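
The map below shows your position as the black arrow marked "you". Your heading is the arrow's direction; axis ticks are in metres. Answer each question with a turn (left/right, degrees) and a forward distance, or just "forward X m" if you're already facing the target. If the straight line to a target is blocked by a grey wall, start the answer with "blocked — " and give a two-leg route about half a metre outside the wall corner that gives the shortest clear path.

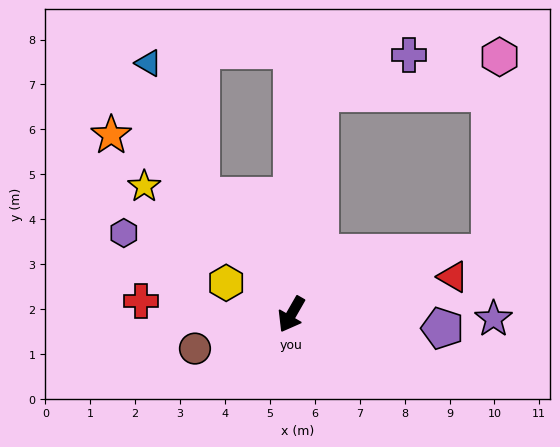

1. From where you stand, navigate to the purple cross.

blocked — turn right 157°, forward 5.0 m, then turn right 60°, forward 2.2 m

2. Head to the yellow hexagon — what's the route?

turn right 86°, forward 1.6 m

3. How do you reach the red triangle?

turn left 133°, forward 3.7 m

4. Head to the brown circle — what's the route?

turn right 41°, forward 2.3 m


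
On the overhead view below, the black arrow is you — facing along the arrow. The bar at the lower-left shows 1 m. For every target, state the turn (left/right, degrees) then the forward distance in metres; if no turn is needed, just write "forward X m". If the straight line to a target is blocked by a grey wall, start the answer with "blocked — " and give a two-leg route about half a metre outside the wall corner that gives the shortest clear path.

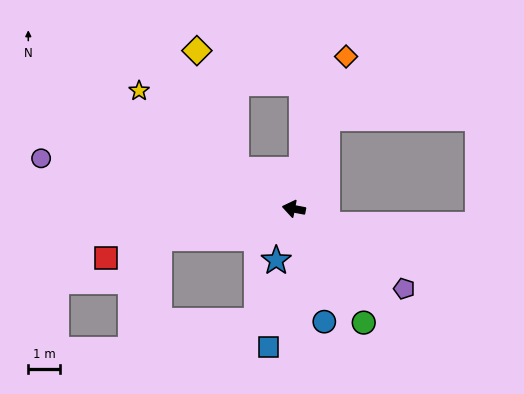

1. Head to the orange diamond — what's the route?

turn right 98°, forward 5.1 m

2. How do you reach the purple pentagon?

turn left 155°, forward 4.3 m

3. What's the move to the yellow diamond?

blocked — turn right 23°, forward 2.2 m, then turn right 38°, forward 4.0 m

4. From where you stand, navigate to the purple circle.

forward 8.2 m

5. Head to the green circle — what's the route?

turn left 132°, forward 4.2 m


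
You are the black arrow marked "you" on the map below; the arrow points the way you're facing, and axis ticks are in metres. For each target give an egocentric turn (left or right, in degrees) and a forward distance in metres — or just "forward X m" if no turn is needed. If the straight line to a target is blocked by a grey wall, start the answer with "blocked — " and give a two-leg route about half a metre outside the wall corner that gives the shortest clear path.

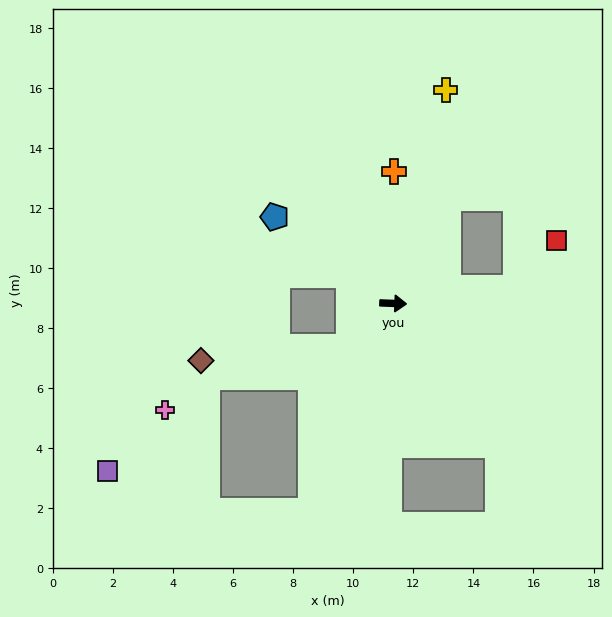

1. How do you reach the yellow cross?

turn left 78°, forward 7.3 m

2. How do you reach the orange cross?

turn left 92°, forward 4.4 m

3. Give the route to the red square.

blocked — turn left 10°, forward 4.1 m, then turn left 41°, forward 2.1 m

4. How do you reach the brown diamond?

blocked — turn right 134°, forward 2.0 m, then turn right 38°, forward 5.0 m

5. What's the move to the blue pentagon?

turn left 146°, forward 4.9 m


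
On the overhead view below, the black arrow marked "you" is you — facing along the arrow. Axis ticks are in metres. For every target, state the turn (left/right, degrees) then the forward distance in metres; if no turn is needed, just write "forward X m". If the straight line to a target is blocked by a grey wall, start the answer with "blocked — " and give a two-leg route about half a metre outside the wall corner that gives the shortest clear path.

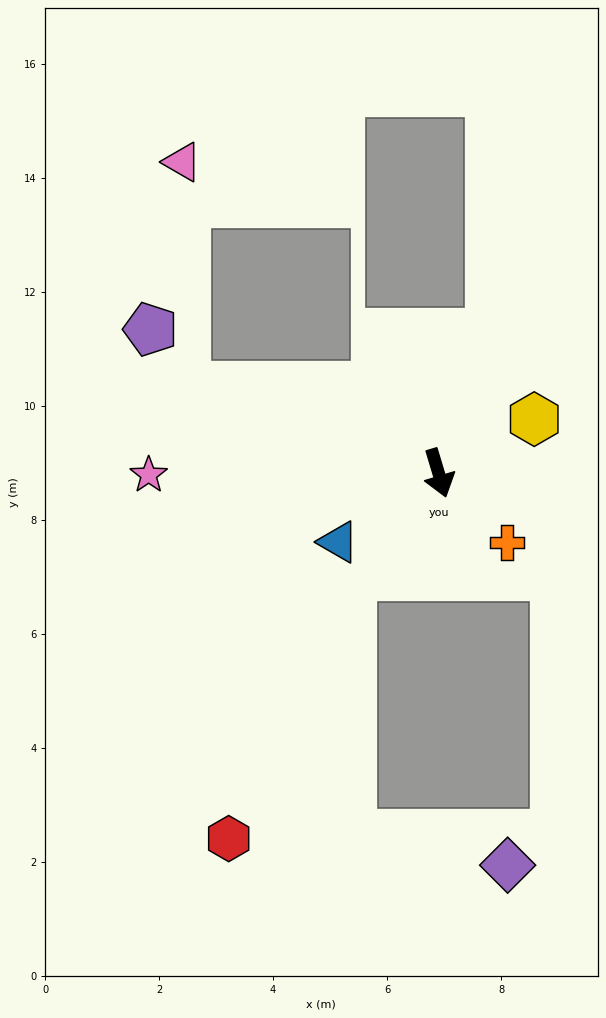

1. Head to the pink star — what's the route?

turn right 106°, forward 5.1 m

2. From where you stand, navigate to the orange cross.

turn left 28°, forward 1.7 m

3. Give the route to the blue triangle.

turn right 72°, forward 2.1 m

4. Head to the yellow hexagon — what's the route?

turn left 103°, forward 1.9 m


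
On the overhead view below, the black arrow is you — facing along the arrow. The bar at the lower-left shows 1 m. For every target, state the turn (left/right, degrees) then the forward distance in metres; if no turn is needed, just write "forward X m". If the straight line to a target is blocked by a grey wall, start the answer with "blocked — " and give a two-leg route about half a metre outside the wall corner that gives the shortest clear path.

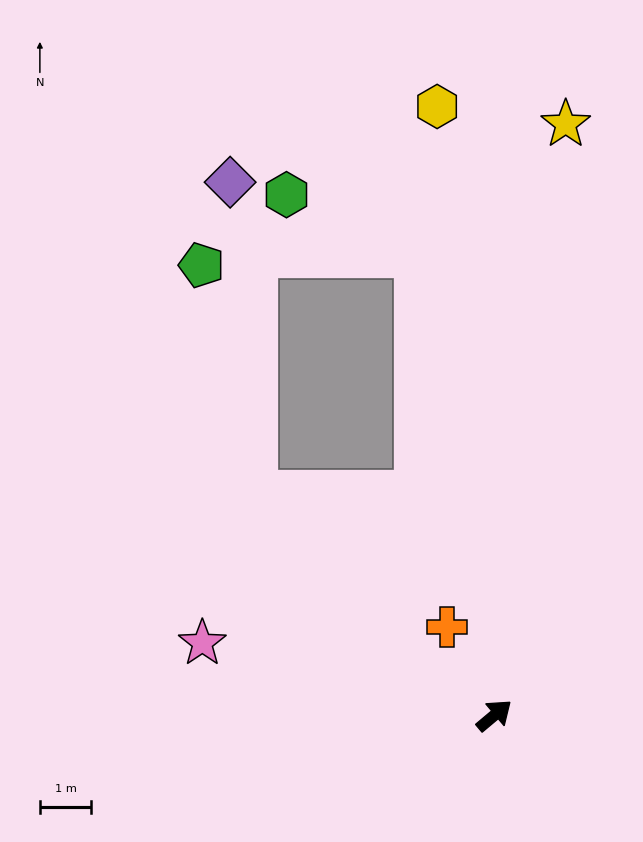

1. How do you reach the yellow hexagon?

turn left 55°, forward 11.9 m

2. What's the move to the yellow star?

turn left 43°, forward 11.6 m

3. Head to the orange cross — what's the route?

turn left 78°, forward 2.0 m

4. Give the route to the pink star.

turn left 126°, forward 5.9 m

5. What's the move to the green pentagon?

blocked — turn left 97°, forward 6.4 m, then turn right 34°, forward 4.5 m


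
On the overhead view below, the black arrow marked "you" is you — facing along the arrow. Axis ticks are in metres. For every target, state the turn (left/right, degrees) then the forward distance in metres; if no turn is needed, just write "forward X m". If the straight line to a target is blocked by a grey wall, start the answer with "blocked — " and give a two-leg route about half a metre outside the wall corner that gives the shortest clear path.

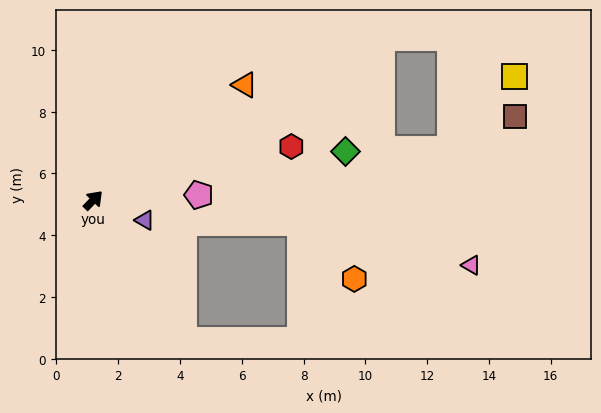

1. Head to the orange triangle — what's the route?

turn right 9°, forward 6.2 m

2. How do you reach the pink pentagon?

turn right 43°, forward 3.4 m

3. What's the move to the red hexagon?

turn right 31°, forward 6.6 m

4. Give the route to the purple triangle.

turn right 67°, forward 1.8 m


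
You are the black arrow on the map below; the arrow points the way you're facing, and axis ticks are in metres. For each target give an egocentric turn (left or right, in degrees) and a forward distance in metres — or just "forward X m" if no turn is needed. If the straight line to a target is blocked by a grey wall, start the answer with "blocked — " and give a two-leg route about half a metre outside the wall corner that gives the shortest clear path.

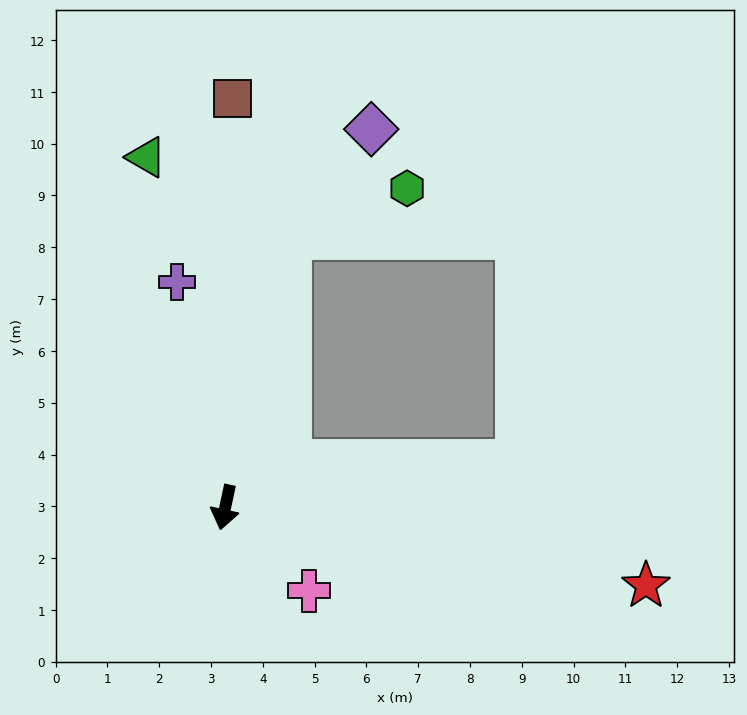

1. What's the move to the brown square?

turn right 169°, forward 7.9 m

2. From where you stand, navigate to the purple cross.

turn right 156°, forward 4.4 m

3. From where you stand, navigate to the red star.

turn left 92°, forward 8.3 m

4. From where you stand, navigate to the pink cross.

turn left 57°, forward 2.3 m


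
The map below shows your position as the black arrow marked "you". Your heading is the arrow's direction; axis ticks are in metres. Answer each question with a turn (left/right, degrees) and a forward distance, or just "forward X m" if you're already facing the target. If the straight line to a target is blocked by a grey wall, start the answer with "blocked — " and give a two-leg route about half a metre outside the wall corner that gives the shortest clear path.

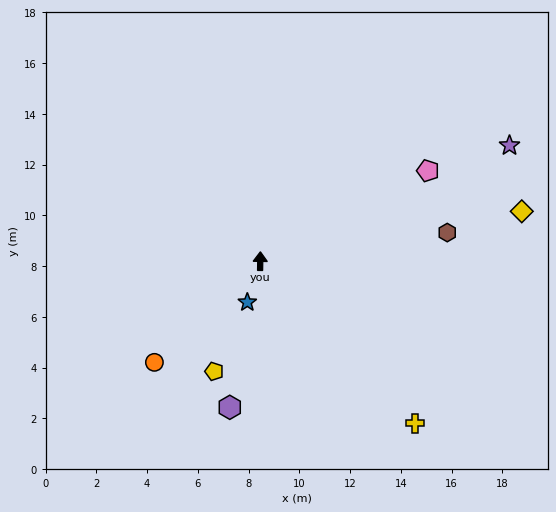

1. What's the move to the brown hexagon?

turn right 80°, forward 7.5 m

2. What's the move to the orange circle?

turn left 135°, forward 5.8 m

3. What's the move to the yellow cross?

turn right 135°, forward 8.8 m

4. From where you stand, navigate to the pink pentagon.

turn right 61°, forward 7.5 m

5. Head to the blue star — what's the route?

turn left 164°, forward 1.7 m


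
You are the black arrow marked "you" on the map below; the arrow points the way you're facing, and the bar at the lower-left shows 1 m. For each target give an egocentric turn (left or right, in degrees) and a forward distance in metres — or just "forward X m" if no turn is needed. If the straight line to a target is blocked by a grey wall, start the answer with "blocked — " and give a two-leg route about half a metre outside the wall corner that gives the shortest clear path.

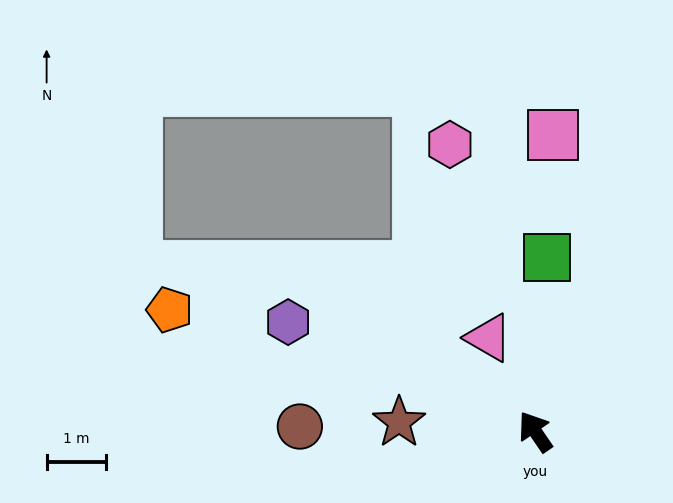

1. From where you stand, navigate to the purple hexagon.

turn left 32°, forward 4.6 m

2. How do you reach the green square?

turn right 38°, forward 2.9 m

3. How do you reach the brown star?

turn left 52°, forward 2.3 m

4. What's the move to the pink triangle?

turn right 8°, forward 1.8 m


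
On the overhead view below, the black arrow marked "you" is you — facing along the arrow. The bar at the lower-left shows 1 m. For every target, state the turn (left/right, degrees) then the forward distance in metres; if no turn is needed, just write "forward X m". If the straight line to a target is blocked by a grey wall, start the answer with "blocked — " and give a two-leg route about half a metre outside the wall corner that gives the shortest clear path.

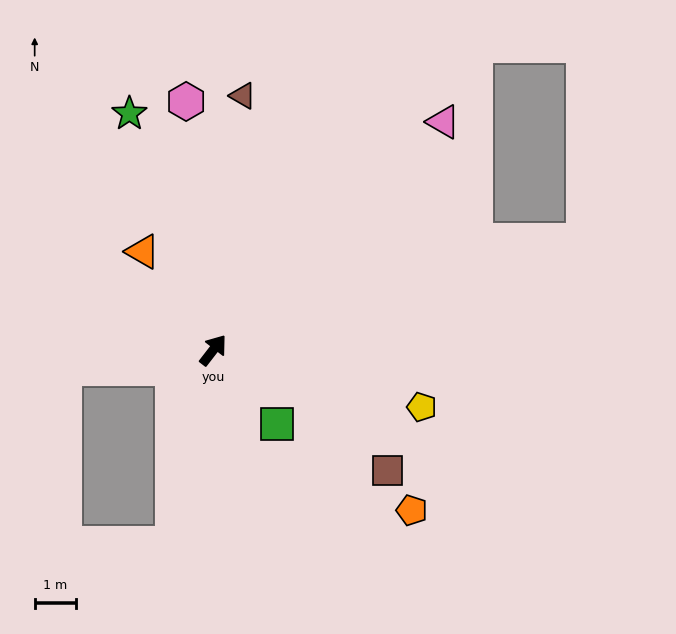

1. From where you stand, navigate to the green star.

turn left 57°, forward 6.1 m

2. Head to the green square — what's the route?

turn right 102°, forward 2.4 m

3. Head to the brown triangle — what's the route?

turn left 31°, forward 6.3 m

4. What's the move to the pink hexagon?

turn left 44°, forward 6.1 m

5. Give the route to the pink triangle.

turn right 8°, forward 7.9 m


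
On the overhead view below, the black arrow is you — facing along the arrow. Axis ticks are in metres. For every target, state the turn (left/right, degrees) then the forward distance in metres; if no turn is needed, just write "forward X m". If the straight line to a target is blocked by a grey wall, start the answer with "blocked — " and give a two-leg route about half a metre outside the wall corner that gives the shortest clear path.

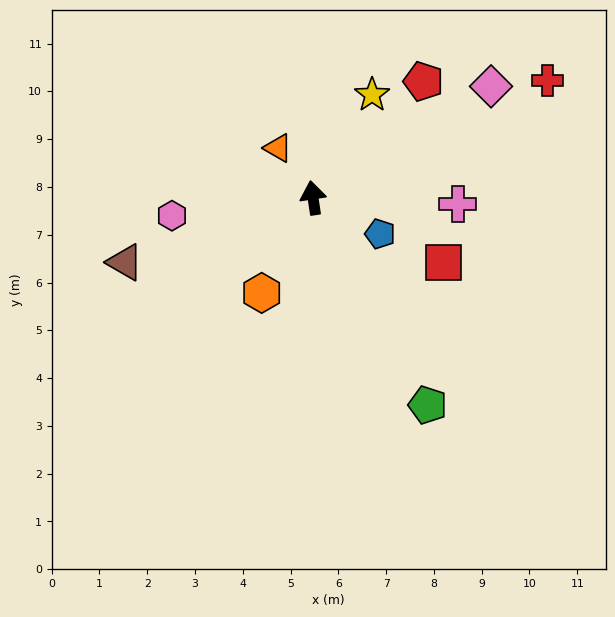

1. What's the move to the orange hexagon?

turn left 143°, forward 2.3 m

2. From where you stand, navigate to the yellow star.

turn right 38°, forward 2.5 m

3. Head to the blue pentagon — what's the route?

turn right 127°, forward 1.6 m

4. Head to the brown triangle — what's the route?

turn left 100°, forward 4.2 m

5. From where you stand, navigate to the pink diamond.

turn right 67°, forward 4.4 m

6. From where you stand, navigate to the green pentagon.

turn right 160°, forward 5.0 m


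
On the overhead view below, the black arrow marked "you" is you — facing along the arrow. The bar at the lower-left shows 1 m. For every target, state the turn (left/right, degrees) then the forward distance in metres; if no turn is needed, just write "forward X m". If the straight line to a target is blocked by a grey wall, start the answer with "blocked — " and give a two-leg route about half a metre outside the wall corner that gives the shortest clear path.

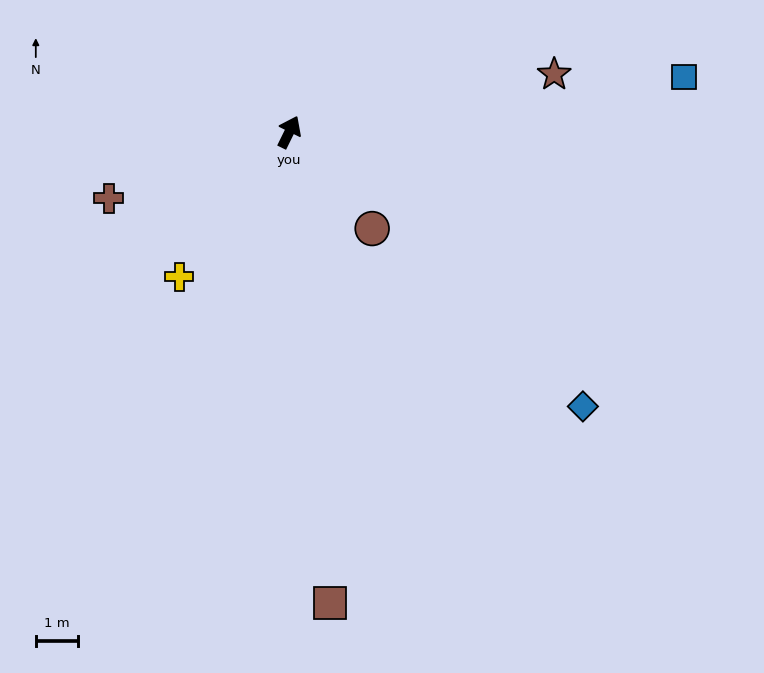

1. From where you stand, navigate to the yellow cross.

turn left 169°, forward 4.3 m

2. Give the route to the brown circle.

turn right 113°, forward 3.0 m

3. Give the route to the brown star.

turn right 52°, forward 6.4 m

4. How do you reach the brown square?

turn right 149°, forward 11.2 m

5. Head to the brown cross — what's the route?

turn left 136°, forward 4.6 m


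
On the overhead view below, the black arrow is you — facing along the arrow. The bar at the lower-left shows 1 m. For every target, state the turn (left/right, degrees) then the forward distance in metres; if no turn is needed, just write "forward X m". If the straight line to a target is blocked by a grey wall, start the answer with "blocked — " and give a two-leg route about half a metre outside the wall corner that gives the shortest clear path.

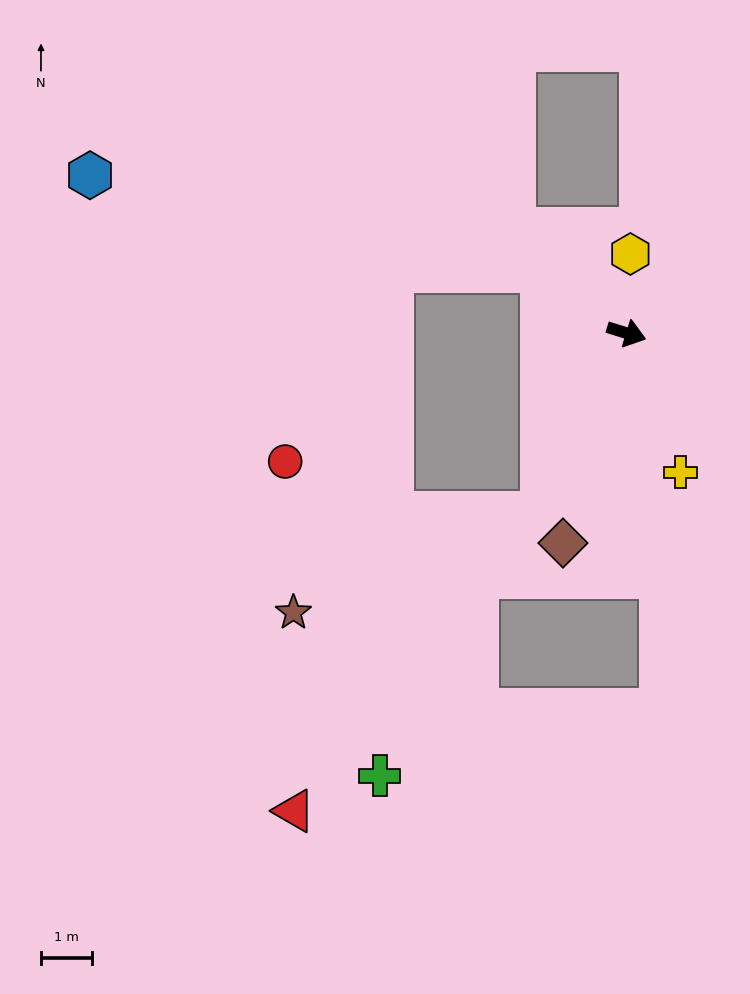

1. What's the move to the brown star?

blocked — turn right 98°, forward 3.9 m, then turn right 43°, forward 5.2 m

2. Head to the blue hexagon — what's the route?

blocked — turn left 161°, forward 2.0 m, then turn left 24°, forward 9.0 m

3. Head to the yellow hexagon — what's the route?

turn left 104°, forward 1.5 m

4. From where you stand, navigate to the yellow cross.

turn right 52°, forward 2.9 m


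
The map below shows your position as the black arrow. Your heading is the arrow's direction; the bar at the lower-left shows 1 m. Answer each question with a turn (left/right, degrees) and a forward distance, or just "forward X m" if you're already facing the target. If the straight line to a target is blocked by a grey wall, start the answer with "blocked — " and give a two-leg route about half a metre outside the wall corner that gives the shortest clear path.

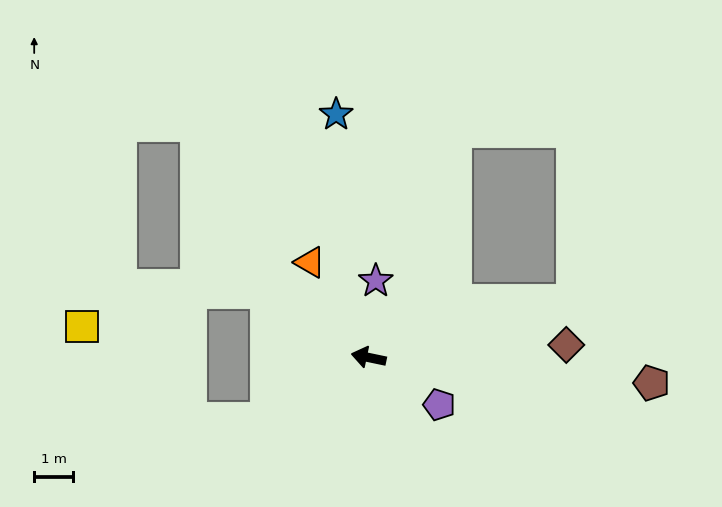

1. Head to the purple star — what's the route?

turn right 84°, forward 2.0 m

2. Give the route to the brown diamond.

turn right 165°, forward 5.1 m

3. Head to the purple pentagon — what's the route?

turn left 158°, forward 2.2 m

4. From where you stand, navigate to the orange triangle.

turn right 47°, forward 2.9 m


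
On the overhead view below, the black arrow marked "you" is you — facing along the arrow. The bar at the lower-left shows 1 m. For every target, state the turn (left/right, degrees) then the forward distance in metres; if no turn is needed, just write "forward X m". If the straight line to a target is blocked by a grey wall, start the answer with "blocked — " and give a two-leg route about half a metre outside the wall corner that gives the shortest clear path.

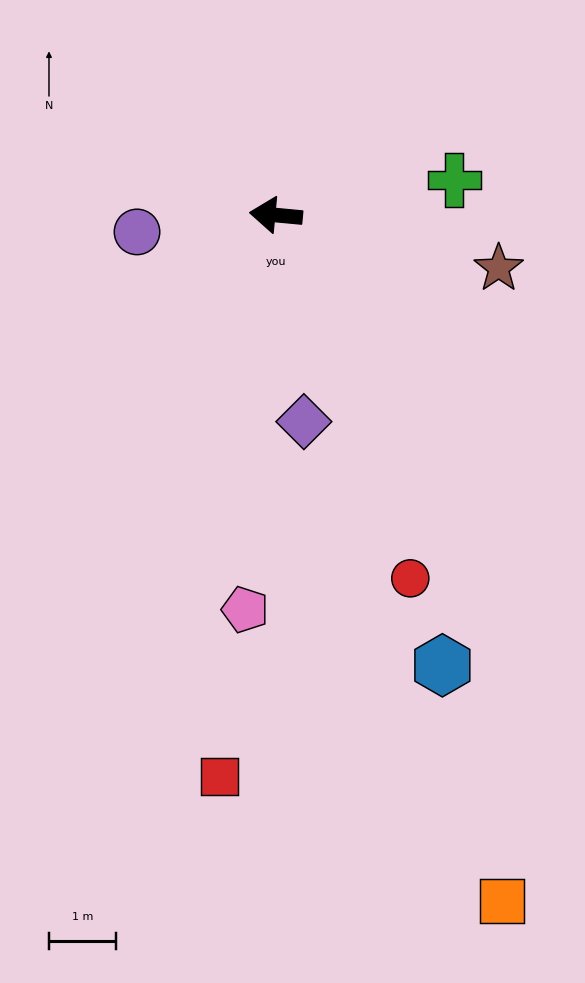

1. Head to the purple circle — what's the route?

turn left 12°, forward 2.1 m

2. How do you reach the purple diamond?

turn left 103°, forward 3.1 m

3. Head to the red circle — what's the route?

turn left 116°, forward 5.8 m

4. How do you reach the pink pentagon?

turn left 91°, forward 5.9 m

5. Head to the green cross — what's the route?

turn right 163°, forward 2.7 m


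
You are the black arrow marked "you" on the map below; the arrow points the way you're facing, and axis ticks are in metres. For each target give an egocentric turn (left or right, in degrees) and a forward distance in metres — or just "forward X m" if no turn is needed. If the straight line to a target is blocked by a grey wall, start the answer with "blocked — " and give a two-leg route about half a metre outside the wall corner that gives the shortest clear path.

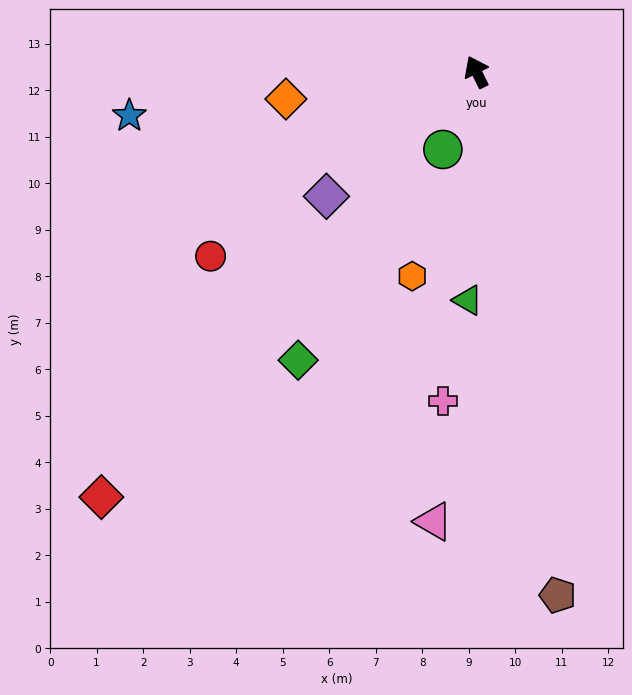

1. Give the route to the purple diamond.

turn left 103°, forward 4.2 m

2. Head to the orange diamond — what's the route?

turn left 72°, forward 4.1 m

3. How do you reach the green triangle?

turn left 152°, forward 4.9 m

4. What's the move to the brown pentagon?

turn left 163°, forward 11.4 m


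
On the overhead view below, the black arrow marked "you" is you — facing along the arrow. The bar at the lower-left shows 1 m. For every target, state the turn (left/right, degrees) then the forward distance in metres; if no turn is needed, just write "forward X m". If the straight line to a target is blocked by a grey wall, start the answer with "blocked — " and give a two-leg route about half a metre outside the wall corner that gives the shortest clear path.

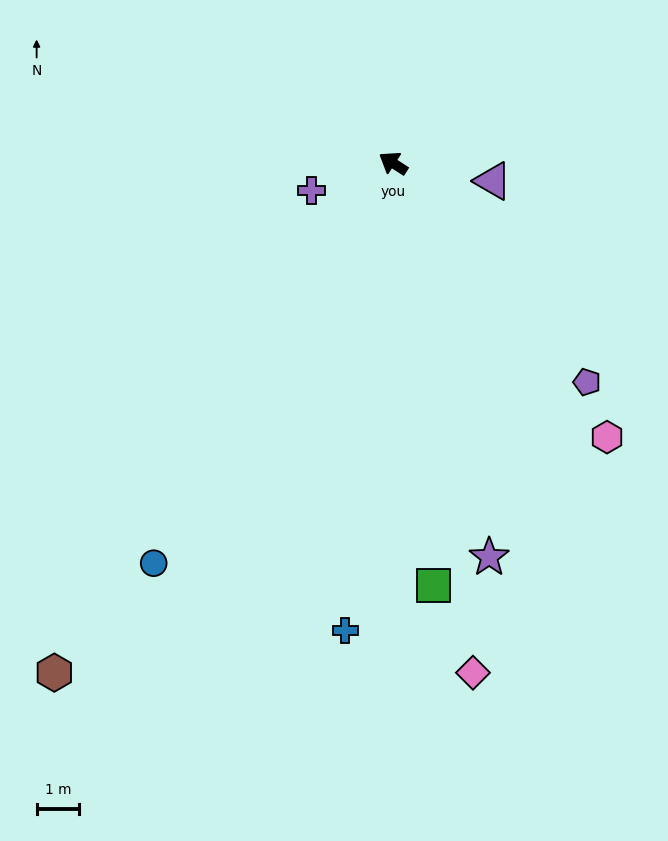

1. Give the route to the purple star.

turn left 136°, forward 9.5 m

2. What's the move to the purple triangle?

turn right 157°, forward 2.4 m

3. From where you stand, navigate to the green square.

turn left 128°, forward 10.0 m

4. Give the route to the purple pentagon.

turn left 164°, forward 6.9 m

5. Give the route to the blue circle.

turn left 92°, forward 10.9 m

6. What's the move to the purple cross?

turn left 51°, forward 2.0 m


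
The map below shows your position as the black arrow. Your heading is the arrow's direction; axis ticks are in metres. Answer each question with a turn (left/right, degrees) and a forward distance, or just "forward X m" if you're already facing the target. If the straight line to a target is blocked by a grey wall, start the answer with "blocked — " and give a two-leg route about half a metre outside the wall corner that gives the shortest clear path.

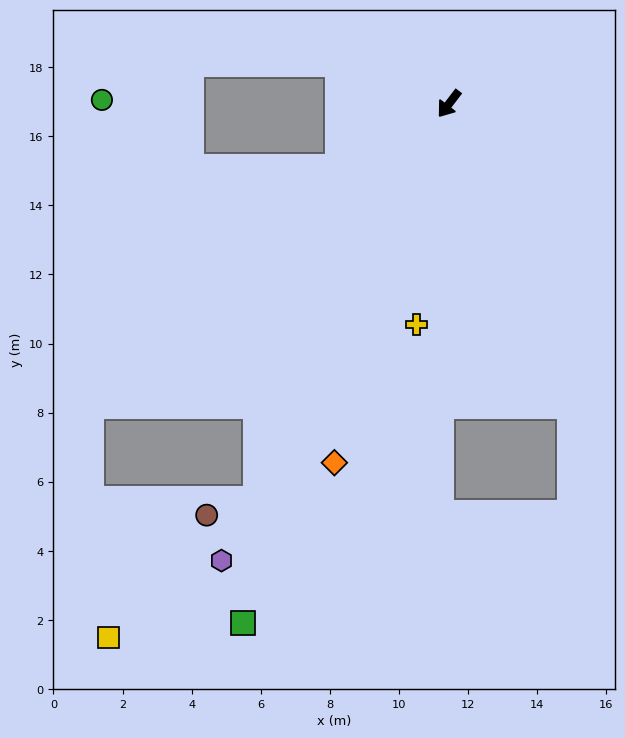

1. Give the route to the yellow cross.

turn left 29°, forward 6.5 m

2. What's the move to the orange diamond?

turn left 20°, forward 10.9 m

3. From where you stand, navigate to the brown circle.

blocked — turn left 12°, forward 12.8 m, then turn right 49°, forward 1.5 m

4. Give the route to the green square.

turn left 16°, forward 16.2 m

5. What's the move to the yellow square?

blocked — turn left 12°, forward 12.8 m, then turn right 22°, forward 5.9 m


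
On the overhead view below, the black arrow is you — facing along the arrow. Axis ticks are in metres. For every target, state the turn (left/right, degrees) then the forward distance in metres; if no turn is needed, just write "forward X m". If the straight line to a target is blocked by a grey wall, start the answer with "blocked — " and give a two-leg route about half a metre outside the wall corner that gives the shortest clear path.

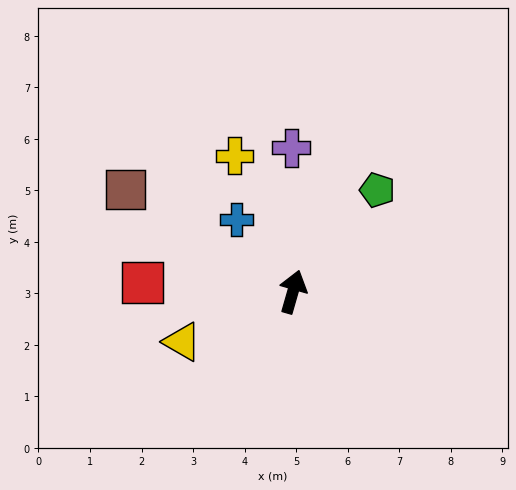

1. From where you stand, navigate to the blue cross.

turn left 54°, forward 1.8 m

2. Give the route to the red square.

turn left 103°, forward 2.9 m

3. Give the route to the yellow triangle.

turn left 130°, forward 2.4 m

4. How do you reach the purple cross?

turn left 17°, forward 2.8 m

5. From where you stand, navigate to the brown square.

turn left 75°, forward 3.8 m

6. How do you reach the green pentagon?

turn right 24°, forward 2.6 m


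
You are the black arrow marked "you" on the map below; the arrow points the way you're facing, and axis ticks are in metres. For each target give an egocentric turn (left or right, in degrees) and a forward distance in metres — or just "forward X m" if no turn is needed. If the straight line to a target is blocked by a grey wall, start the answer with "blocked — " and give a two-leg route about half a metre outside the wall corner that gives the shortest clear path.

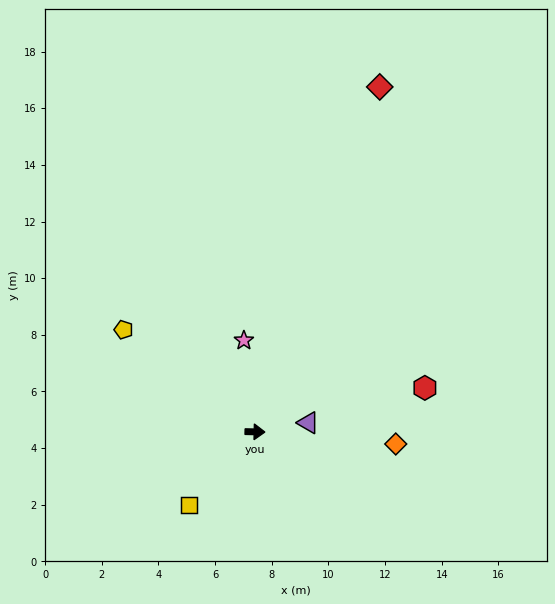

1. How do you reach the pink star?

turn left 98°, forward 3.2 m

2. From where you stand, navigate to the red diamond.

turn left 71°, forward 12.9 m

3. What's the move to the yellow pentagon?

turn left 143°, forward 5.9 m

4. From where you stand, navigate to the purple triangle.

turn left 11°, forward 1.9 m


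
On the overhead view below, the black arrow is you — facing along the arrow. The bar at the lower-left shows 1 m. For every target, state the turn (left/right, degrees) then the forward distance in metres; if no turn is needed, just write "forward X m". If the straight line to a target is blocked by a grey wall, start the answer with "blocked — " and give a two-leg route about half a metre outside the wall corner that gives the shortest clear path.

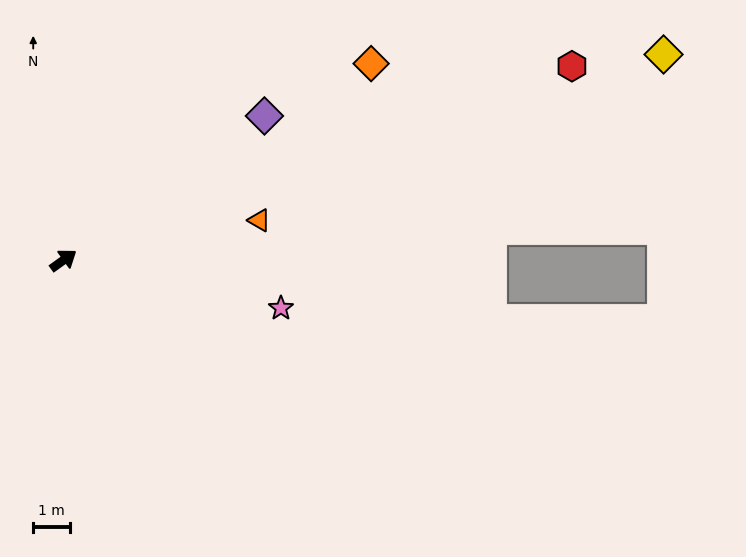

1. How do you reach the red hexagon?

turn right 15°, forward 14.8 m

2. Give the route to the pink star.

turn right 48°, forward 6.0 m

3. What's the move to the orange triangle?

turn right 24°, forward 5.4 m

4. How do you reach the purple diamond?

forward 6.7 m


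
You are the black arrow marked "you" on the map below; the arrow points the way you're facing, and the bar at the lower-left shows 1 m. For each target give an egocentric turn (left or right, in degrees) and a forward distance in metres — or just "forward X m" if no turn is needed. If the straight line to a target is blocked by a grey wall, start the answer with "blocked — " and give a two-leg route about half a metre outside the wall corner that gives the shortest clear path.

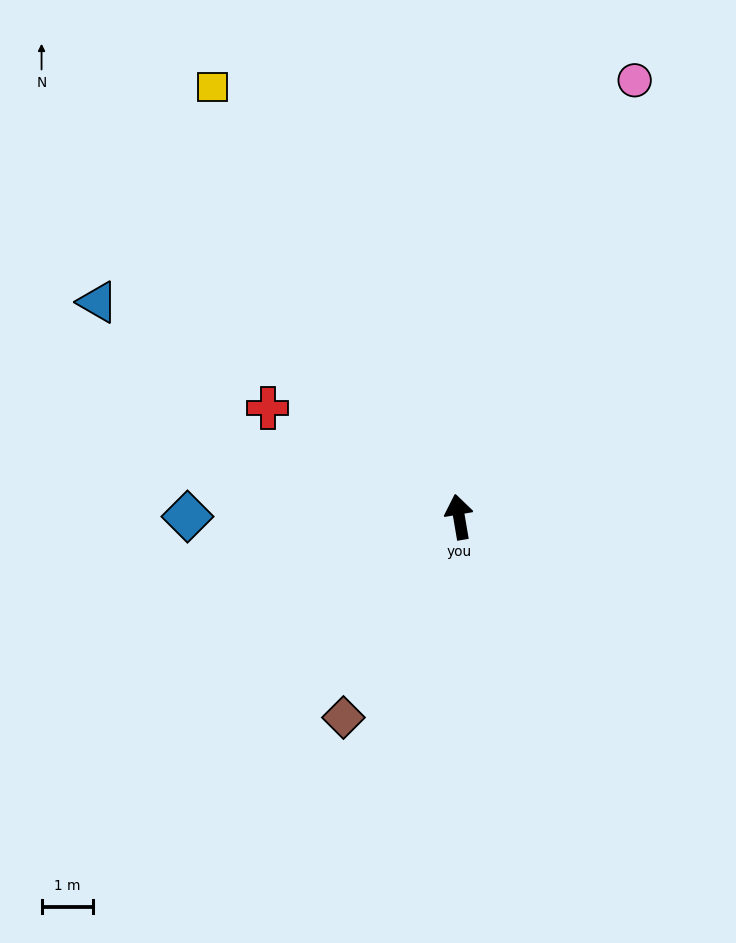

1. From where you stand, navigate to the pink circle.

turn right 32°, forward 9.2 m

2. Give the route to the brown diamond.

turn left 140°, forward 4.5 m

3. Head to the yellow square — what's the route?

turn left 20°, forward 9.7 m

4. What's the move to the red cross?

turn left 51°, forward 4.3 m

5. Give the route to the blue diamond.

turn left 80°, forward 5.3 m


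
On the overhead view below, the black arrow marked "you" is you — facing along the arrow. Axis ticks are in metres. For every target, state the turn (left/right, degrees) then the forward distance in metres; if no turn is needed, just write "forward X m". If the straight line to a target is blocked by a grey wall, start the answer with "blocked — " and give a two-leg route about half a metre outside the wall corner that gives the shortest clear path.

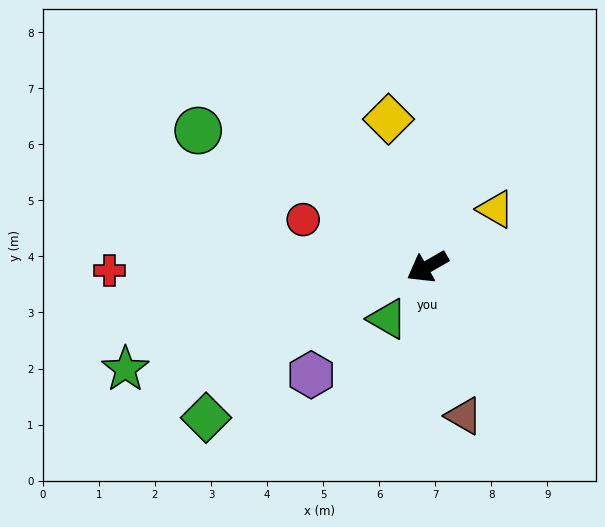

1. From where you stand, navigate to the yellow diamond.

turn right 105°, forward 2.7 m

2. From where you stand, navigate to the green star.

turn right 11°, forward 5.7 m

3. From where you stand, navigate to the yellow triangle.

turn right 170°, forward 1.6 m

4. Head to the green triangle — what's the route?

turn left 23°, forward 1.2 m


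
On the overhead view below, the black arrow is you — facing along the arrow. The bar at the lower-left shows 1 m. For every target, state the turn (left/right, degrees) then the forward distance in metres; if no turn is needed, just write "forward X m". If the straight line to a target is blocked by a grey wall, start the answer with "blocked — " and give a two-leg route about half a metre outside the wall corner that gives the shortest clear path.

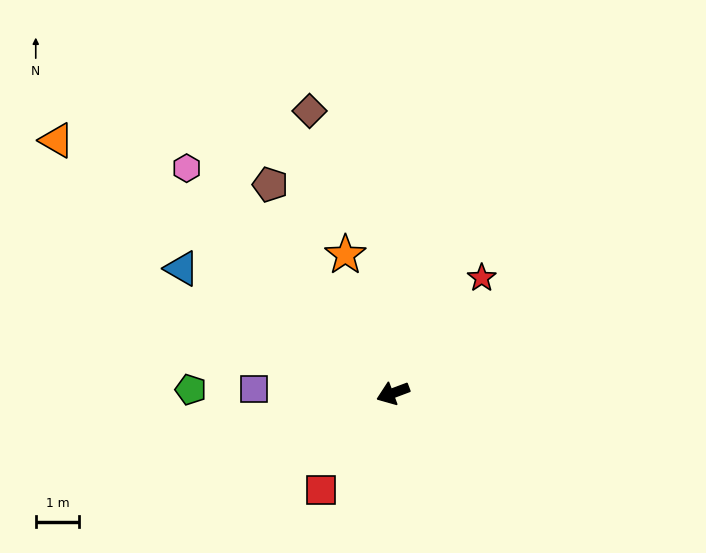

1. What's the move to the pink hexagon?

turn right 68°, forward 7.1 m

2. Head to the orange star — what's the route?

turn right 92°, forward 3.4 m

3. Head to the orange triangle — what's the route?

turn right 58°, forward 9.7 m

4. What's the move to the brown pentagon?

turn right 80°, forward 5.6 m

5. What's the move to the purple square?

turn right 22°, forward 3.2 m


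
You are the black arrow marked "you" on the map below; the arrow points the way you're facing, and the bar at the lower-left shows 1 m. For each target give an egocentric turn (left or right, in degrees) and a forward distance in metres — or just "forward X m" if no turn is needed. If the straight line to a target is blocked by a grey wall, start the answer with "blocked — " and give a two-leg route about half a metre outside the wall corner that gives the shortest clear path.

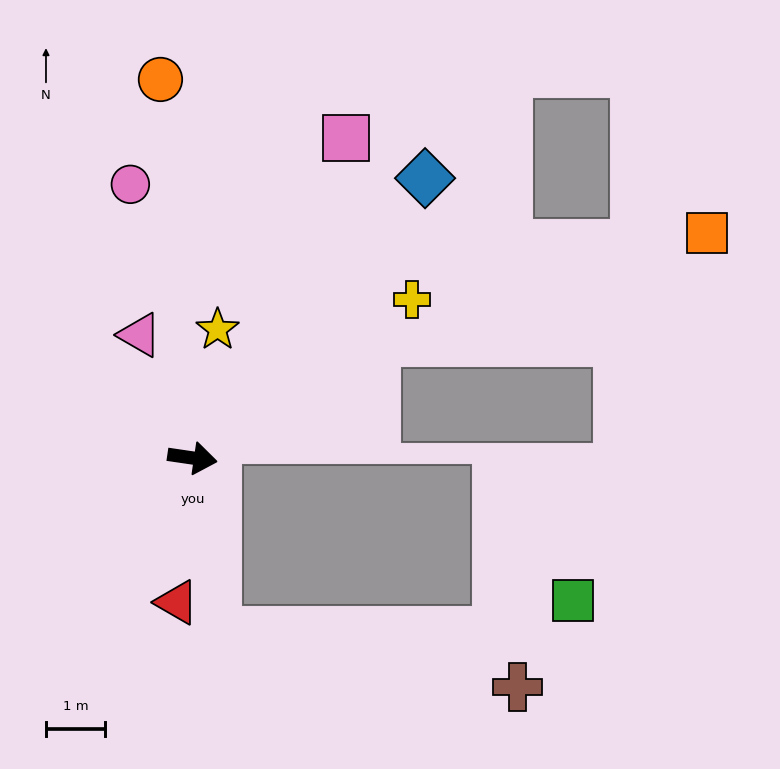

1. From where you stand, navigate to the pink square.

turn left 73°, forward 6.0 m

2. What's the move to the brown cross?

blocked — turn right 74°, forward 3.0 m, then turn left 72°, forward 5.2 m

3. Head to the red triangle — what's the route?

turn right 88°, forward 2.5 m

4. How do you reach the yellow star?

turn left 87°, forward 2.2 m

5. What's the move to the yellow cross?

turn left 44°, forward 4.6 m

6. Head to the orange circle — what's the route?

turn left 103°, forward 6.4 m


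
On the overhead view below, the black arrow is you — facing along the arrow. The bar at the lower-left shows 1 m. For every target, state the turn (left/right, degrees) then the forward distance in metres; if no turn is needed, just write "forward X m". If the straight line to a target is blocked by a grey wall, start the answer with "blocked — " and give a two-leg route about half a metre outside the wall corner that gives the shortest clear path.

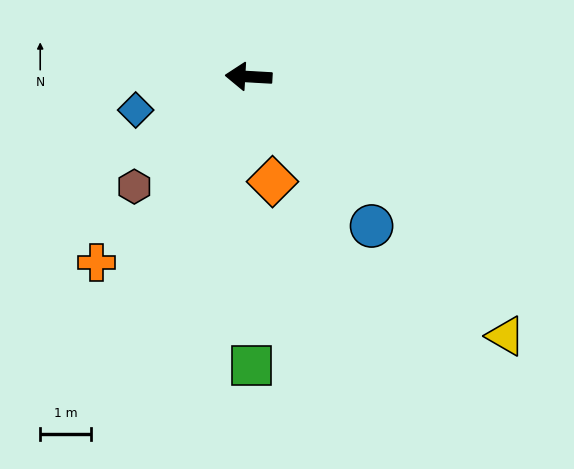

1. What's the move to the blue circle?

turn left 133°, forward 3.8 m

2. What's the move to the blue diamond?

turn left 20°, forward 2.3 m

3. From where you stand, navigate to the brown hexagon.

turn left 47°, forward 3.1 m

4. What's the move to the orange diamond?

turn left 106°, forward 2.1 m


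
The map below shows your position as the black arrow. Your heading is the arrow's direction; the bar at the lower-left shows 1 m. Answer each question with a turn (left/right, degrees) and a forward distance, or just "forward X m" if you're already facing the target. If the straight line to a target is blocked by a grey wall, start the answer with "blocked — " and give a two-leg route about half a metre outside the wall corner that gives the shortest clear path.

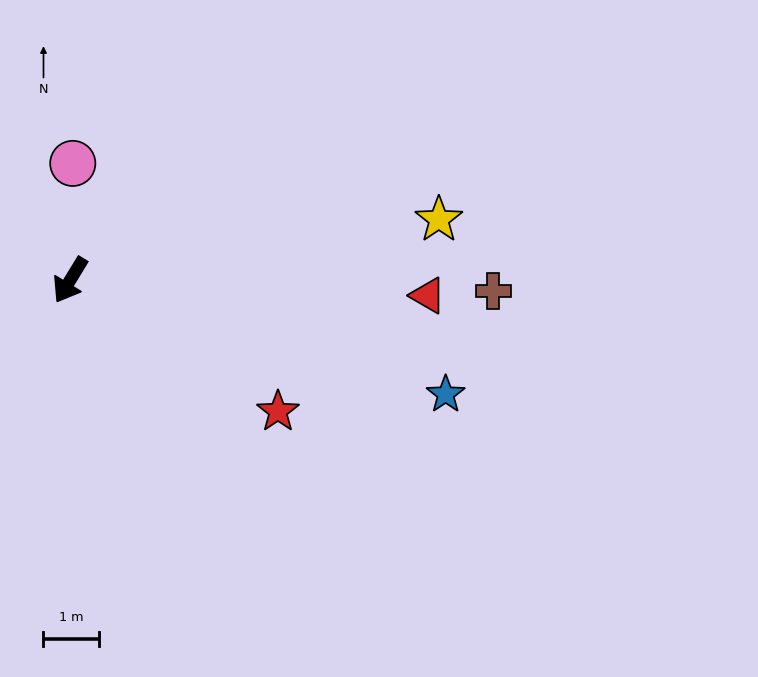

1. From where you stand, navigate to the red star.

turn left 89°, forward 4.4 m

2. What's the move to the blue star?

turn left 104°, forward 7.1 m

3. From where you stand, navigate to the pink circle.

turn right 150°, forward 2.1 m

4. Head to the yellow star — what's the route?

turn left 131°, forward 6.7 m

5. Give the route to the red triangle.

turn left 119°, forward 6.5 m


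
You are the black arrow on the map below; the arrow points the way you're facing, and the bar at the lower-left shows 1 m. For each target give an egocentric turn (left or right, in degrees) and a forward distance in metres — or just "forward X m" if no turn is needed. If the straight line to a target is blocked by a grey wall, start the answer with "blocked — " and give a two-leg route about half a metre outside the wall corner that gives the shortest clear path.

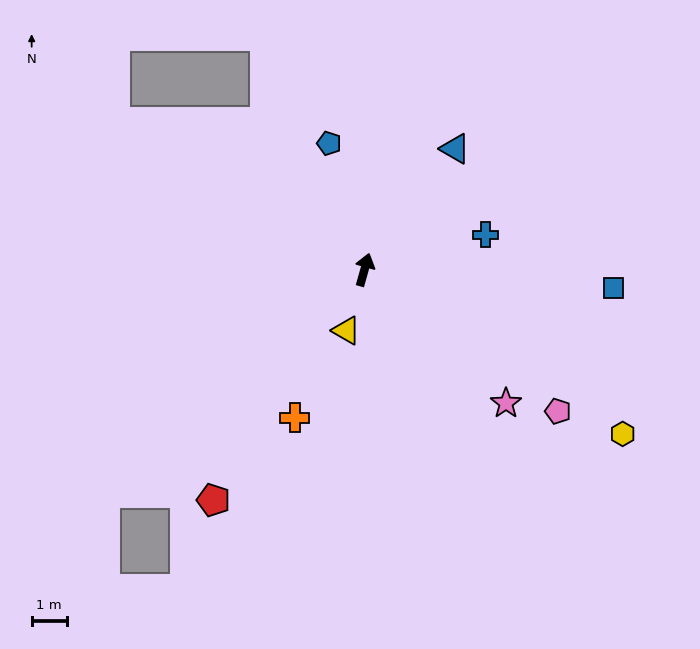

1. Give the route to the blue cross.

turn right 58°, forward 3.6 m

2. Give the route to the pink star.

turn right 118°, forward 5.5 m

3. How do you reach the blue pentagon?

turn left 31°, forward 3.7 m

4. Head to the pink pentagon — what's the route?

turn right 110°, forward 6.8 m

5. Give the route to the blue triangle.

turn right 21°, forward 4.3 m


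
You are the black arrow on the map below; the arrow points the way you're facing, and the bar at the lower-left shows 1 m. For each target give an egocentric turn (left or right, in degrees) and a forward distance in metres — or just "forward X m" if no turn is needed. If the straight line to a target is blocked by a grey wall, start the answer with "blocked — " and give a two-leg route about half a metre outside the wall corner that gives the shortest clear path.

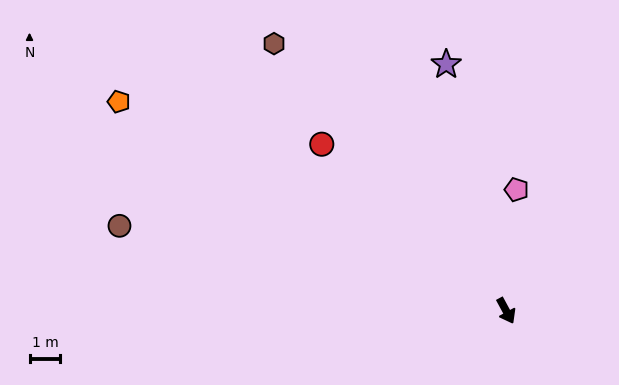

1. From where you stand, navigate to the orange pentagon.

turn right 147°, forward 14.3 m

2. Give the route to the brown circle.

turn right 131°, forward 12.9 m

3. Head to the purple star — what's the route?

turn left 165°, forward 8.3 m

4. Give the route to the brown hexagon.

turn right 167°, forward 11.5 m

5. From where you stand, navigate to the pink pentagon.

turn left 147°, forward 4.0 m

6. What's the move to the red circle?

turn right 161°, forward 8.1 m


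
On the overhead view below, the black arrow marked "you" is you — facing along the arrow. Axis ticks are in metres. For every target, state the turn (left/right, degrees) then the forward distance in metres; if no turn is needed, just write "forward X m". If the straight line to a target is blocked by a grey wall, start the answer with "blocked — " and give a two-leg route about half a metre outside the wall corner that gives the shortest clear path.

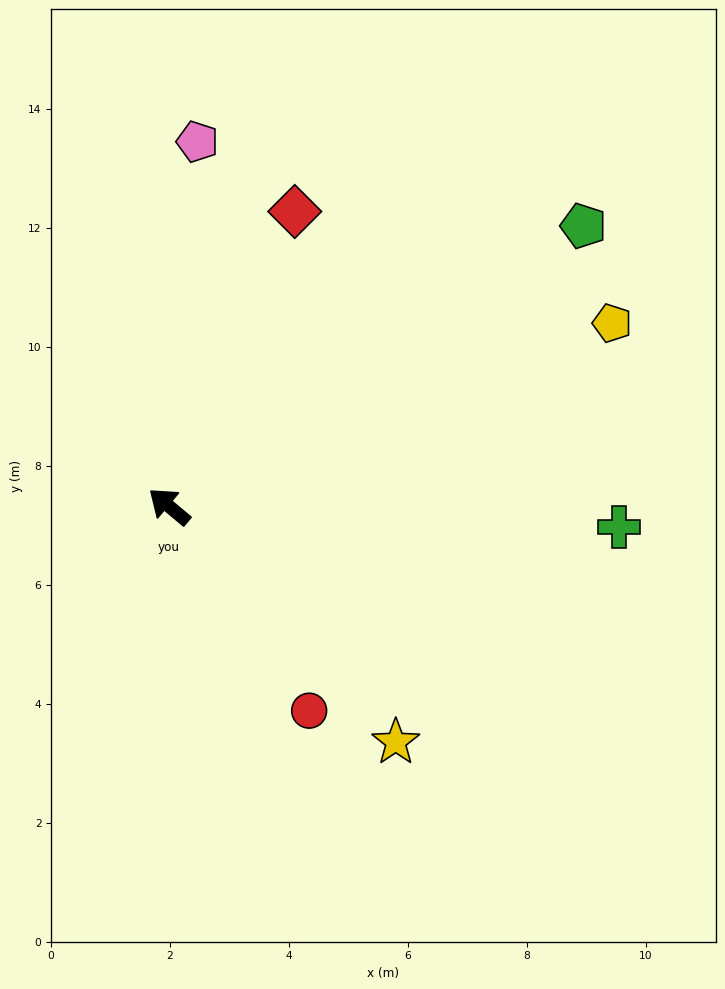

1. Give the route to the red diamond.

turn right 73°, forward 5.4 m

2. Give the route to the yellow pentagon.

turn right 118°, forward 8.1 m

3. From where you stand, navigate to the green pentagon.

turn right 106°, forward 8.4 m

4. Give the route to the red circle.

turn left 164°, forward 4.2 m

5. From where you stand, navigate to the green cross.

turn right 143°, forward 7.6 m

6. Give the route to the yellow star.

turn left 174°, forward 5.5 m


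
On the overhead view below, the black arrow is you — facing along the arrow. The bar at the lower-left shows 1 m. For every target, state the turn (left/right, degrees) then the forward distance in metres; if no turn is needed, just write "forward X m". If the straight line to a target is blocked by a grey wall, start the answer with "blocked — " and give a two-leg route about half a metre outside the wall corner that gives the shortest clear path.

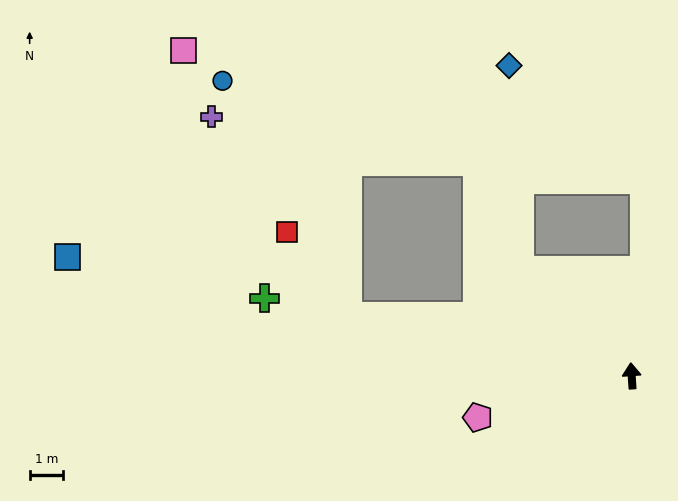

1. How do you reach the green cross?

turn left 74°, forward 11.3 m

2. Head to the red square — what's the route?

blocked — turn left 74°, forward 8.7 m, then turn right 42°, forward 3.1 m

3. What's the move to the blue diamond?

blocked — turn left 43°, forward 4.6 m, then turn right 44°, forward 6.2 m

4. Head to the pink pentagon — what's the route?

turn left 101°, forward 4.8 m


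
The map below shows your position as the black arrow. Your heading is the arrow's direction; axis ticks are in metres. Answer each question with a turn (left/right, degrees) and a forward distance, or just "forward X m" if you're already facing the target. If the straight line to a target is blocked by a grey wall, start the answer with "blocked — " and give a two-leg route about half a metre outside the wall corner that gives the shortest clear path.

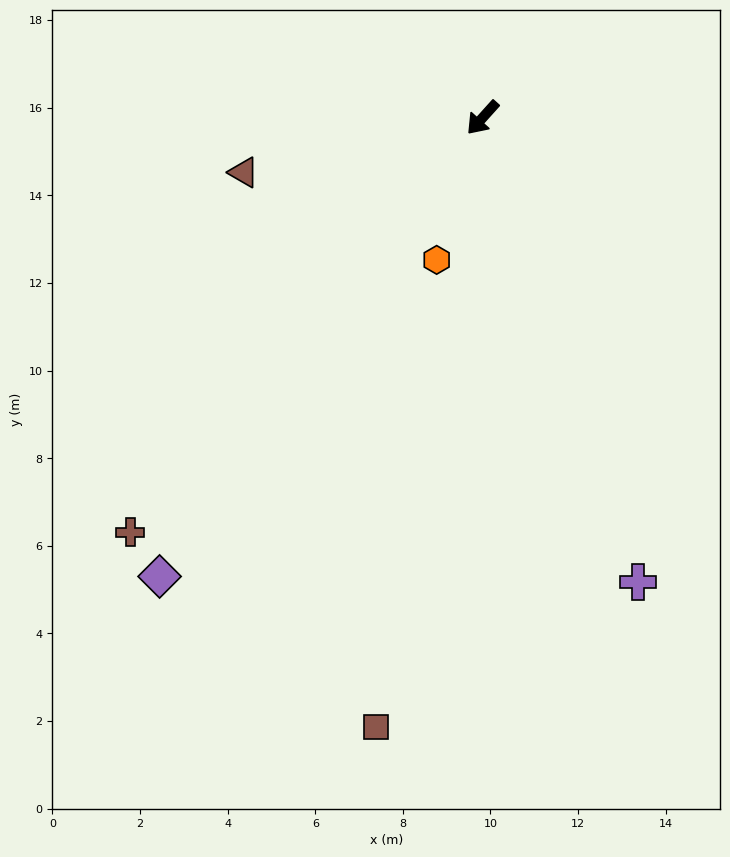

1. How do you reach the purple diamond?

turn left 7°, forward 12.8 m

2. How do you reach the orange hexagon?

turn left 24°, forward 3.4 m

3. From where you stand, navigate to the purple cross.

turn left 61°, forward 11.2 m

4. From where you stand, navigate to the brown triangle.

turn right 35°, forward 5.6 m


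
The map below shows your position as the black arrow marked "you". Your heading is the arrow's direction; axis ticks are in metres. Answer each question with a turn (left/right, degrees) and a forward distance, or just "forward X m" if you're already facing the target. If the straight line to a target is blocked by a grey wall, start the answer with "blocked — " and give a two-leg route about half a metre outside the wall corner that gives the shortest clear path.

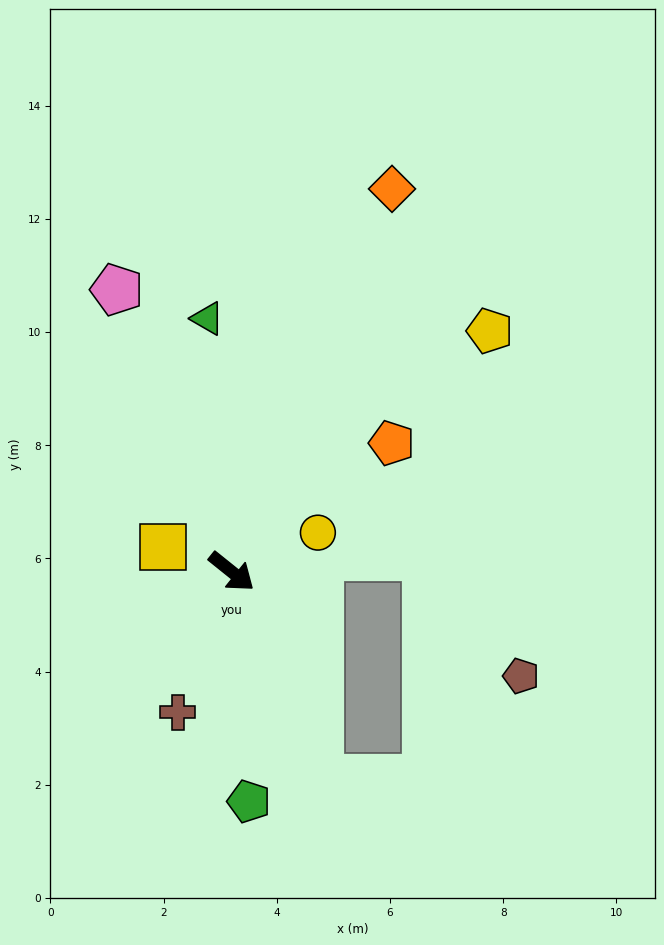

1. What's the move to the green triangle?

turn left 134°, forward 4.5 m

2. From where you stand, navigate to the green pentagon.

turn right 47°, forward 4.1 m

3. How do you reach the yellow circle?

turn left 63°, forward 1.7 m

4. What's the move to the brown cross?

turn right 72°, forward 2.7 m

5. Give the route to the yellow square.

turn right 161°, forward 1.3 m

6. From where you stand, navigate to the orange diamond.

turn left 106°, forward 7.3 m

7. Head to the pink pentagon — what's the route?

turn left 151°, forward 5.4 m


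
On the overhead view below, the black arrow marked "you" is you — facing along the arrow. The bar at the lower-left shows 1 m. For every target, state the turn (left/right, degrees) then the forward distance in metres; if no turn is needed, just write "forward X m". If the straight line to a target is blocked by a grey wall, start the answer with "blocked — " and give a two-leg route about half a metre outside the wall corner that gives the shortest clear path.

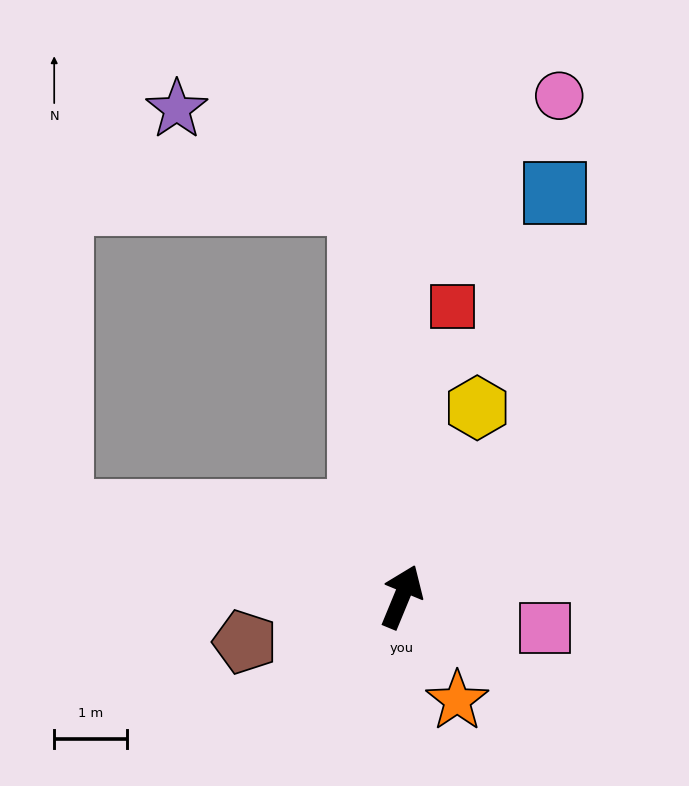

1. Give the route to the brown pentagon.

turn left 129°, forward 2.2 m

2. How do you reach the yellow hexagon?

forward 2.8 m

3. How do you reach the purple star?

blocked — turn left 29°, forward 5.4 m, then turn left 56°, forward 2.8 m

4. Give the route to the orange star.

turn right 129°, forward 1.6 m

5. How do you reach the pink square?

turn right 80°, forward 2.0 m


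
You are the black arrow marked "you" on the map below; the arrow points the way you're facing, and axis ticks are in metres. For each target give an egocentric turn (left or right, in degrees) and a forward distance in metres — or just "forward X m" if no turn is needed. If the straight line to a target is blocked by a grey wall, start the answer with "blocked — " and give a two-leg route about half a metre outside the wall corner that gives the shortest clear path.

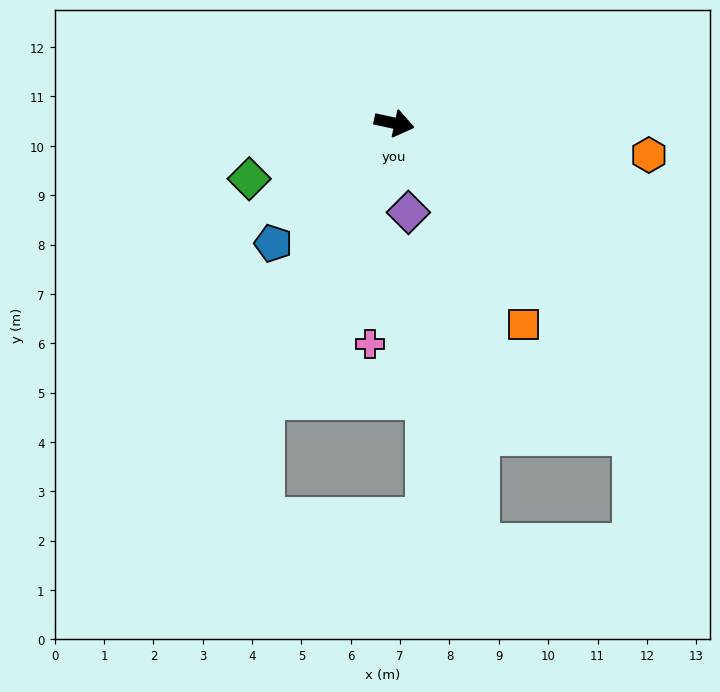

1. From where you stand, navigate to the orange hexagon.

turn left 5°, forward 5.2 m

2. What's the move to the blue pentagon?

turn right 123°, forward 3.5 m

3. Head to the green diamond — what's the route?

turn right 147°, forward 3.1 m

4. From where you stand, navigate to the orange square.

turn right 45°, forward 4.9 m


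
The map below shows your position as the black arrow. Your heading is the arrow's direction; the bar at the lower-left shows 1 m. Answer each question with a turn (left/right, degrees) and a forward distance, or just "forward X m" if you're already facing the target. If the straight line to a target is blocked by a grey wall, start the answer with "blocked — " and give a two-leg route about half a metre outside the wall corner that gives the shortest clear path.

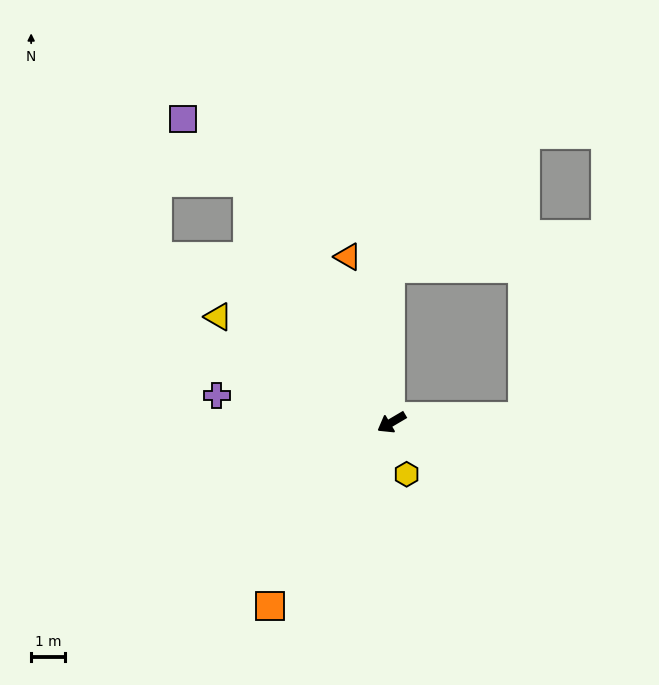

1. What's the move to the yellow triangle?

turn right 62°, forward 6.1 m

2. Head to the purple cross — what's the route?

turn right 39°, forward 5.3 m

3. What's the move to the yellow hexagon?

turn left 76°, forward 1.6 m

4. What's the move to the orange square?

turn left 26°, forward 6.6 m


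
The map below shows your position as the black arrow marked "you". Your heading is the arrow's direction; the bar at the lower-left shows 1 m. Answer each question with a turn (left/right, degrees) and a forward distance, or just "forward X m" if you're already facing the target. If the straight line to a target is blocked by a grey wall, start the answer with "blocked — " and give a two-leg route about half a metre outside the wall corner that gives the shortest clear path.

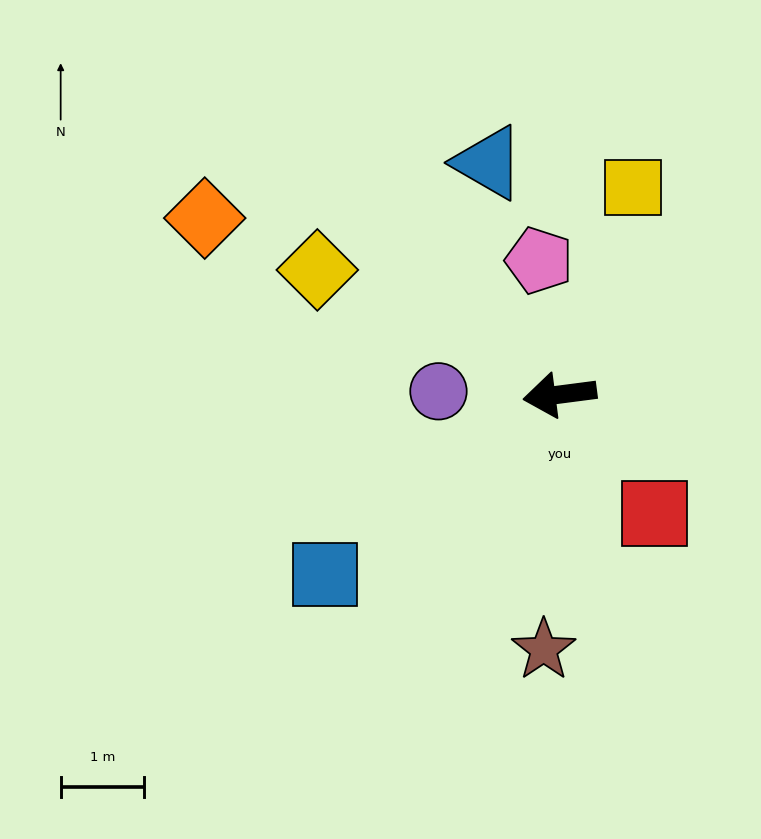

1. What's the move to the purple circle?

turn right 9°, forward 1.4 m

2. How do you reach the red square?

turn left 121°, forward 1.8 m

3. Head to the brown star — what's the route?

turn left 79°, forward 3.1 m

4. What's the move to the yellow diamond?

turn right 35°, forward 3.3 m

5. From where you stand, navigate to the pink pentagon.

turn right 89°, forward 1.6 m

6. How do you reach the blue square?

turn left 30°, forward 3.5 m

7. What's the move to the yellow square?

turn right 117°, forward 2.6 m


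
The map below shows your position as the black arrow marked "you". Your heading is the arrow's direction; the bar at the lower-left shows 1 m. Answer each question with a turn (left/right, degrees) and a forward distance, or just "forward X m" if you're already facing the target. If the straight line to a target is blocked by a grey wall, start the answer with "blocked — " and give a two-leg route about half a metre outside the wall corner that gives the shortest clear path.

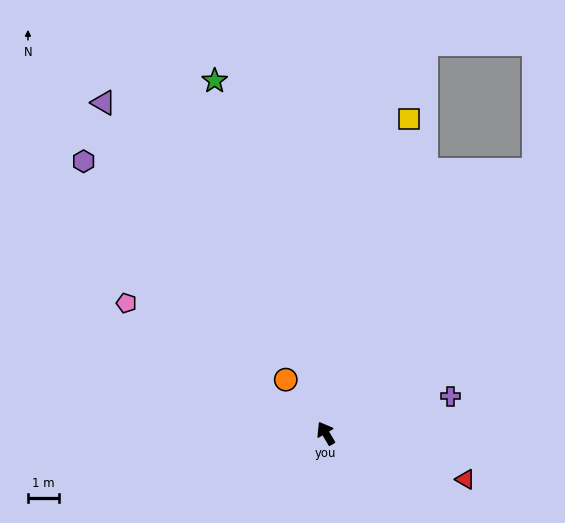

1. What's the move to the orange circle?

turn left 6°, forward 2.2 m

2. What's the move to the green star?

turn right 13°, forward 11.9 m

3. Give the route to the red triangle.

turn right 139°, forward 4.7 m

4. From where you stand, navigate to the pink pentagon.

turn left 26°, forward 7.7 m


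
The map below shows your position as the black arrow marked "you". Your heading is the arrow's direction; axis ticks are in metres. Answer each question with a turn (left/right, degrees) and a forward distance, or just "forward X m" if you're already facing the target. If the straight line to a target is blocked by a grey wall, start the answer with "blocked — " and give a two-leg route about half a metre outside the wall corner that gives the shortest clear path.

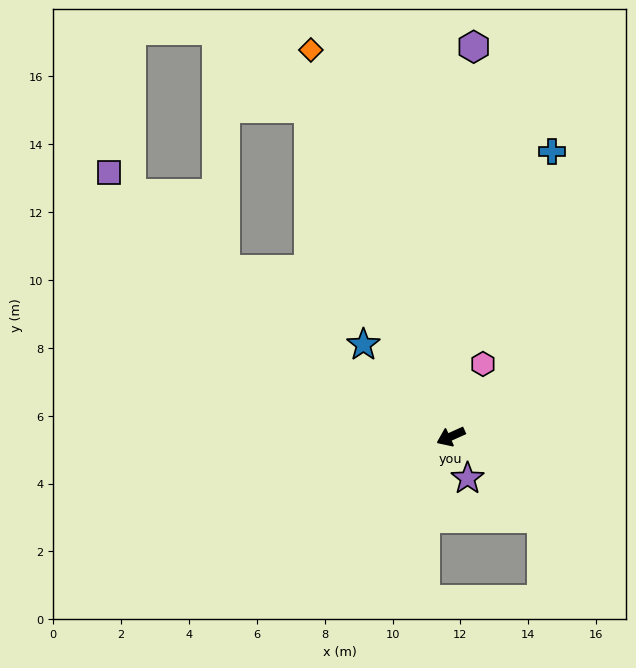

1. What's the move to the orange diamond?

turn right 94°, forward 12.1 m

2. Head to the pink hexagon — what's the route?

turn right 138°, forward 2.3 m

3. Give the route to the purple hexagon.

turn right 118°, forward 11.5 m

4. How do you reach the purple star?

turn left 88°, forward 1.3 m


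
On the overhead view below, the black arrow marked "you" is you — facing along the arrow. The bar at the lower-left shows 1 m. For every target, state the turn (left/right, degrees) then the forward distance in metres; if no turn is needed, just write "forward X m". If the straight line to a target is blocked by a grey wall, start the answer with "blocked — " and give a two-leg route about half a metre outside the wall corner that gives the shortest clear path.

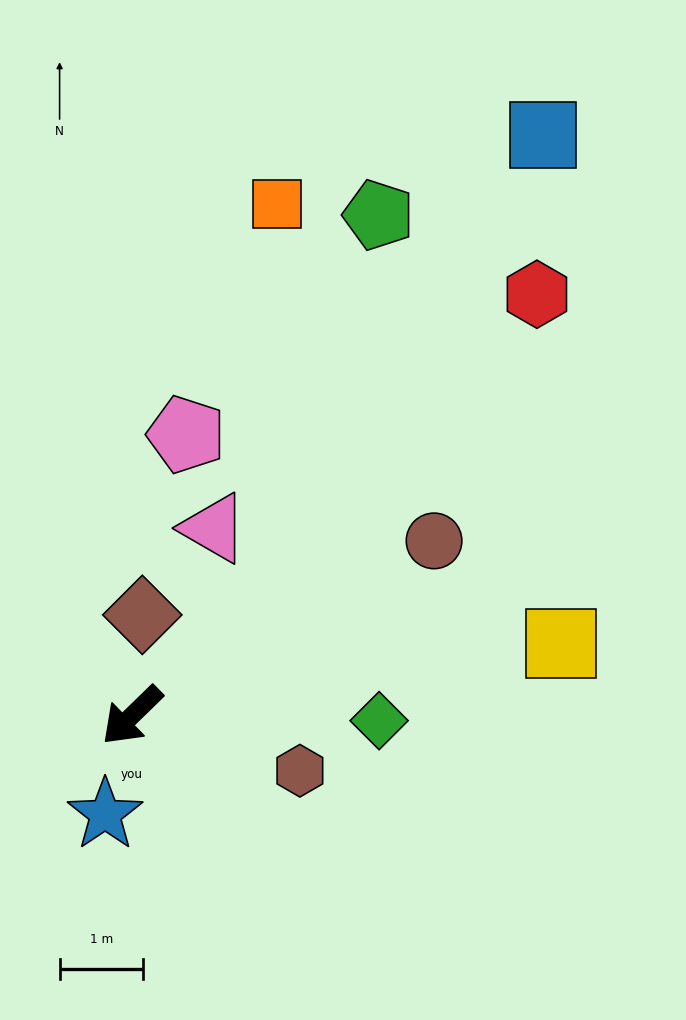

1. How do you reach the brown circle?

turn left 166°, forward 4.2 m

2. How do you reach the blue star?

turn left 31°, forward 1.2 m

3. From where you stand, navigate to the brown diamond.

turn right 140°, forward 1.2 m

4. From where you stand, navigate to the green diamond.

turn left 135°, forward 3.0 m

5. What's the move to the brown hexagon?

turn left 118°, forward 2.1 m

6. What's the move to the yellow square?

turn left 145°, forward 5.2 m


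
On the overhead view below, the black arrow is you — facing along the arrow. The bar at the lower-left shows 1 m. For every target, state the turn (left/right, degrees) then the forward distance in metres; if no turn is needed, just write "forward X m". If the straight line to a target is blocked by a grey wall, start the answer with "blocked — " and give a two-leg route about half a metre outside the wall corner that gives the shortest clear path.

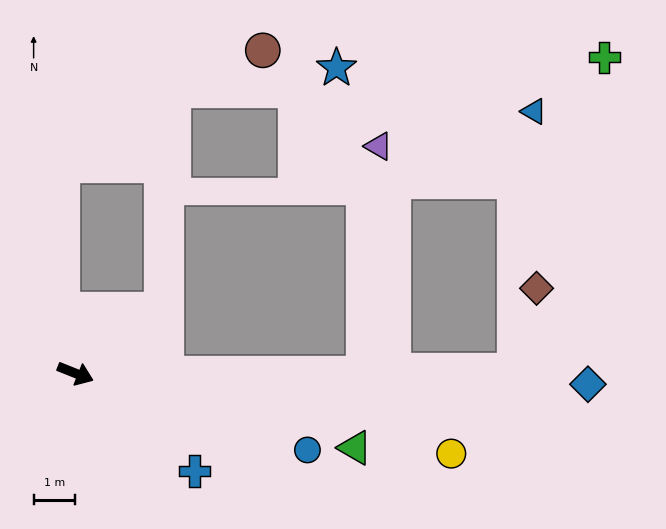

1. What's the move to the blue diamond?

turn left 21°, forward 12.4 m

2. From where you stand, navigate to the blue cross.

turn right 18°, forward 3.7 m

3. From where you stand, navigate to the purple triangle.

blocked — turn left 22°, forward 7.0 m, then turn left 86°, forward 5.5 m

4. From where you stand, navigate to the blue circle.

turn left 4°, forward 5.9 m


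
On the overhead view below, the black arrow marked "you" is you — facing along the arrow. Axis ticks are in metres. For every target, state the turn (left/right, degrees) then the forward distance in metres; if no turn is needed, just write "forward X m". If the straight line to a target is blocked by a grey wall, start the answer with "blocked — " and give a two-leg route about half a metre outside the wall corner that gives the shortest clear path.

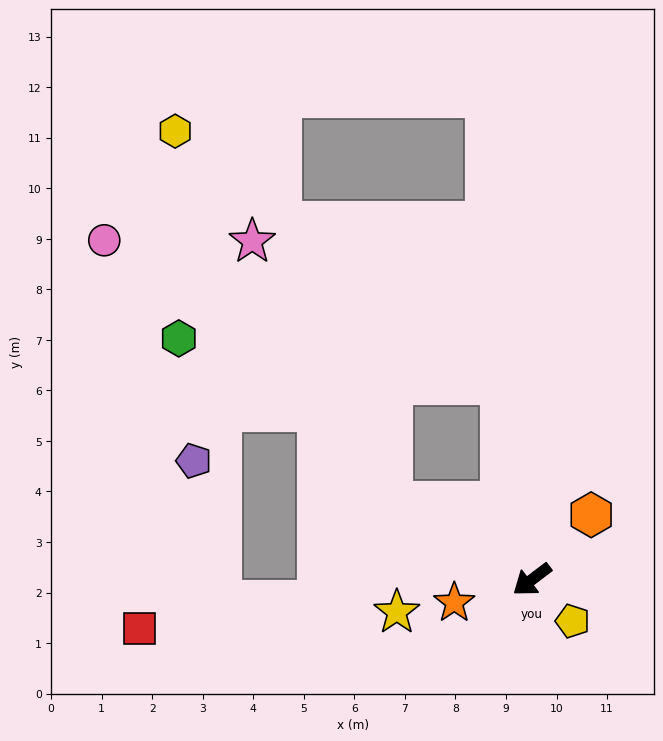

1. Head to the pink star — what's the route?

blocked — turn right 66°, forward 3.2 m, then turn right 33°, forward 5.9 m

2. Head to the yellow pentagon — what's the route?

turn left 97°, forward 1.1 m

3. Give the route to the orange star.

turn right 21°, forward 1.6 m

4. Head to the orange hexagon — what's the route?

turn right 170°, forward 1.7 m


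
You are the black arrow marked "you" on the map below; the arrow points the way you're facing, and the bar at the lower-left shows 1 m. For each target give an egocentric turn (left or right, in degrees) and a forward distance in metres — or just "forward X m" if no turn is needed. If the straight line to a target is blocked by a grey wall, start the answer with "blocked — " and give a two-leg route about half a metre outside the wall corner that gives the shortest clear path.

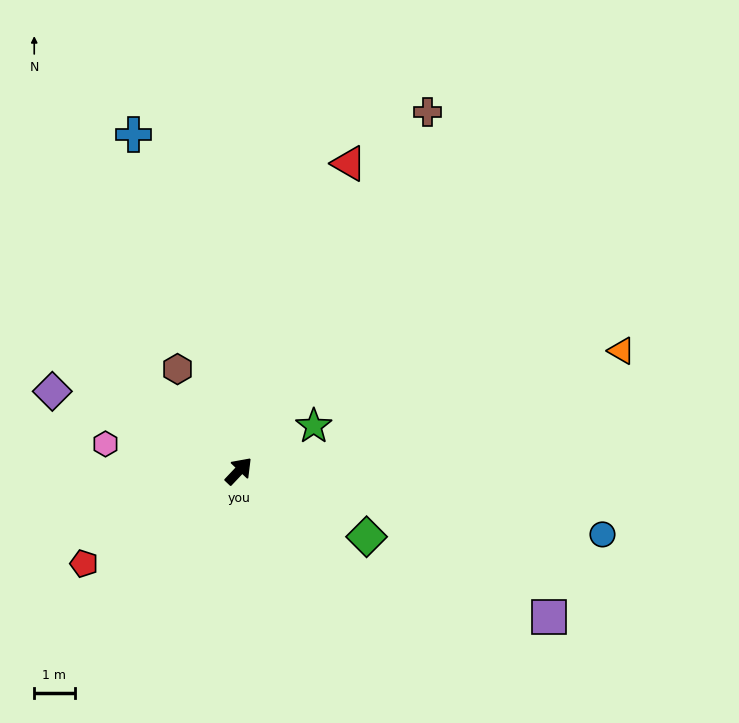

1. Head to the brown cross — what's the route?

turn left 16°, forward 10.1 m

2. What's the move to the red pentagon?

turn left 164°, forward 4.5 m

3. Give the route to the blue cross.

turn left 61°, forward 8.7 m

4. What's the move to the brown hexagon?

turn left 74°, forward 2.9 m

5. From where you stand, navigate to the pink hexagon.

turn left 122°, forward 3.4 m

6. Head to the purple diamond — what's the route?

turn left 110°, forward 5.0 m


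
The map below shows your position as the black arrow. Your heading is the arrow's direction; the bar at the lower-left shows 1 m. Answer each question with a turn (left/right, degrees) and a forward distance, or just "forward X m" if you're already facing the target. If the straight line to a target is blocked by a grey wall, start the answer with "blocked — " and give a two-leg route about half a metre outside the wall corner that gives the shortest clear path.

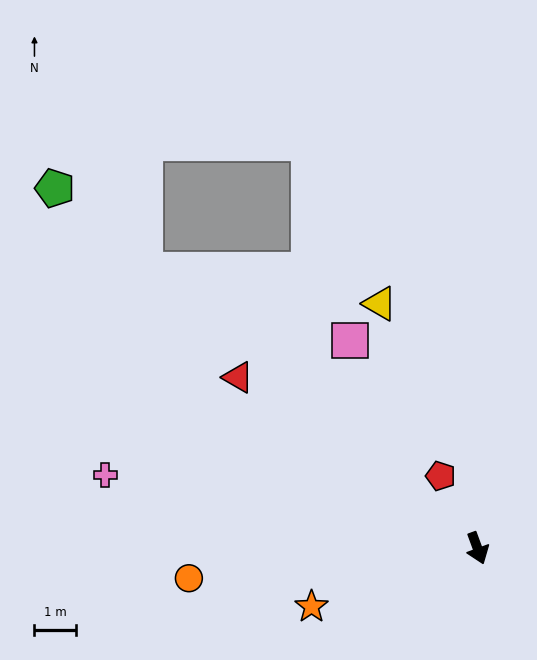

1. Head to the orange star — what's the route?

turn right 91°, forward 4.2 m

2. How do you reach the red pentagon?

turn right 173°, forward 1.9 m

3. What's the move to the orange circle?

turn right 104°, forward 6.9 m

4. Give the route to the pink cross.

turn right 121°, forward 9.1 m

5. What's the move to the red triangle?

turn right 146°, forward 7.0 m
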